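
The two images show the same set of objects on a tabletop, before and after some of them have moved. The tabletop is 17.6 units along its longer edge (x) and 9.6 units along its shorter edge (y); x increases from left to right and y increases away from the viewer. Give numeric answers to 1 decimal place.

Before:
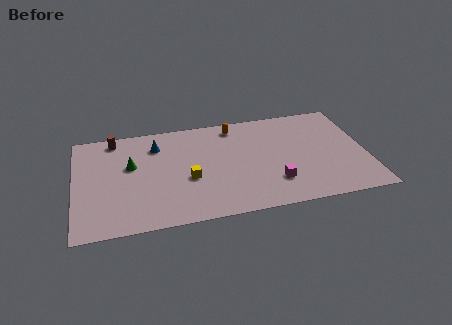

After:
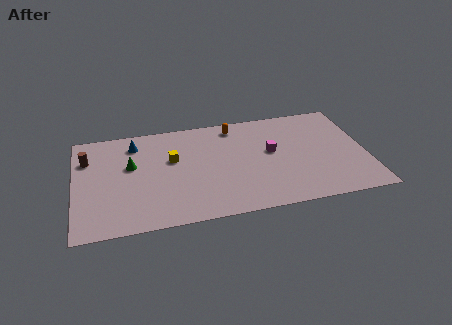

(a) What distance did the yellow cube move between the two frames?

2.2

The yellow cube was near (6.8, 3.9) before and (5.9, 5.9) after, so it travelled √(0.9² + 2.0²) ≈ 2.2 units.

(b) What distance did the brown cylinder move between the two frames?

2.3

From (2.5, 8.5) to (0.8, 6.9), the brown cylinder covered √(1.7² + 1.6²) ≈ 2.3 units.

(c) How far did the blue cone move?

1.4

The blue cone was near (5.0, 7.4) before and (3.7, 7.8) after, so it travelled √(1.3² + 0.4²) ≈ 1.4 units.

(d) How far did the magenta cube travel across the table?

2.9

The magenta cube was near (11.9, 2.5) before and (11.9, 5.4) after, so it travelled √(0.0² + 2.9²) ≈ 2.9 units.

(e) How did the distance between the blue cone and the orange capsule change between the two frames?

+1.2

The distance was about 4.9 in the first image and 6.1 in the second, so they moved 1.2 units further apart.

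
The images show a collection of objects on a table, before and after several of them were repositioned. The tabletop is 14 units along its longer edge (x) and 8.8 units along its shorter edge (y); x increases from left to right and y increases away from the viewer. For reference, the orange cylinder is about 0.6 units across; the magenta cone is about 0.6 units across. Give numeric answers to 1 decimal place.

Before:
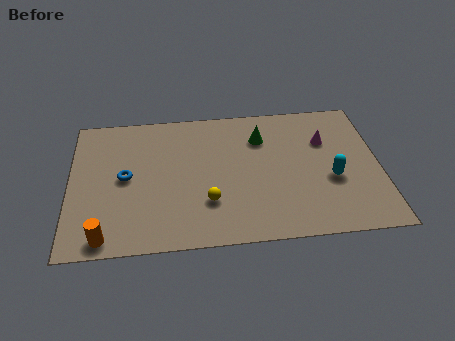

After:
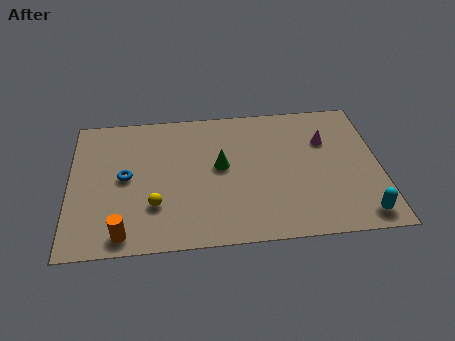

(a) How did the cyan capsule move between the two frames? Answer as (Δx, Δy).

(1.2, -2.4)

The cyan capsule was at about (11.8, 3.5) and moved to about (13.0, 1.1).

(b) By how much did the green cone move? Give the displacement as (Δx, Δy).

(-1.9, -1.7)

From the two frames, the green cone sits at roughly (8.7, 6.5) before and (6.8, 4.8) after.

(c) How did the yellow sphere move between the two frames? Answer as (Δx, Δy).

(-2.4, 0.0)

The yellow sphere started near (6.2, 2.6) and ended near (3.8, 2.6).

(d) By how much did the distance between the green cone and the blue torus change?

-2.2

Before: roughly 6.5 units apart; after: 4.3. That's 2.2 units closer together.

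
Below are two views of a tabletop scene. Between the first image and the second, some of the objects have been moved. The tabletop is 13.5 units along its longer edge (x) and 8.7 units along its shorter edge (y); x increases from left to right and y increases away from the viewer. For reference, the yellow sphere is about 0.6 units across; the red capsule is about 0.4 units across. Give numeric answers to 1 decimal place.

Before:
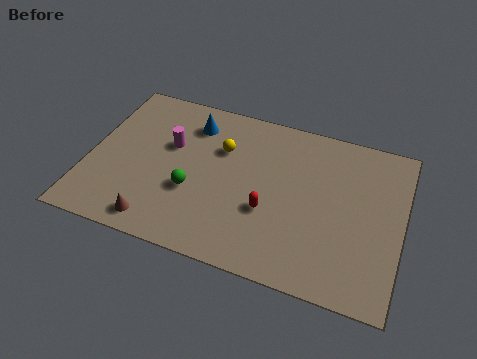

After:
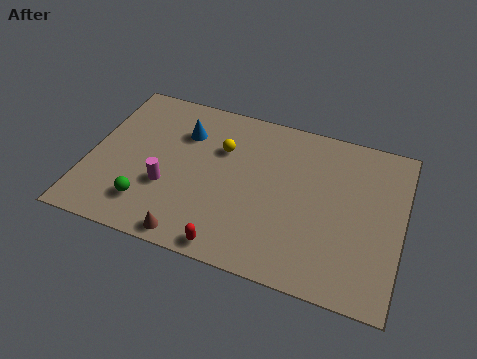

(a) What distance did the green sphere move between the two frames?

2.2

The green sphere was near (4.6, 3.2) before and (2.8, 1.9) after, so it travelled √(1.8² + 1.3²) ≈ 2.2 units.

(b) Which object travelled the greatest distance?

the red capsule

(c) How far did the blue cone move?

0.7

The blue cone was near (4.2, 6.9) before and (3.9, 6.3) after, so it travelled √(0.3² + 0.6²) ≈ 0.7 units.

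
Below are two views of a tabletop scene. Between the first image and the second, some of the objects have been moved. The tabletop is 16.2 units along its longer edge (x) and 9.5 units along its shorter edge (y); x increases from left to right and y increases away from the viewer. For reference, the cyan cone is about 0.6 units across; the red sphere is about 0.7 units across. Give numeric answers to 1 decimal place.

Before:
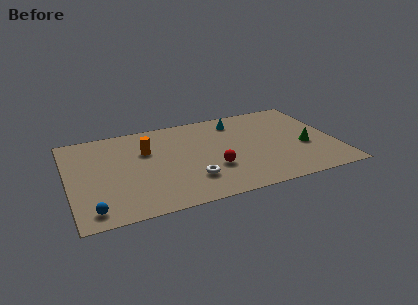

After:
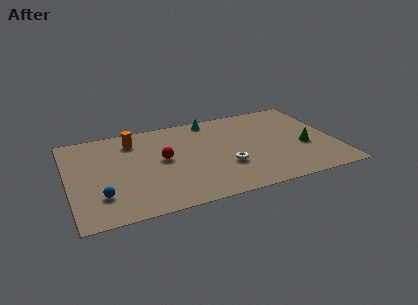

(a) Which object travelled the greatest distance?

the red sphere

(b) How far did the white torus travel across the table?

2.3

The white torus moved from about (7.2, 2.5) to (9.4, 3.2), a distance of √(2.2² + 0.7²) ≈ 2.3.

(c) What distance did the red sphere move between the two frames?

3.5

From (8.6, 3.2) to (5.7, 5.1), the red sphere covered √(2.9² + 1.9²) ≈ 3.5 units.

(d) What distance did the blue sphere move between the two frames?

1.3

From (1.2, 1.3) to (1.8, 2.5), the blue sphere covered √(0.6² + 1.2²) ≈ 1.3 units.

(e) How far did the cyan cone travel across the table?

1.7

The cyan cone was near (10.5, 7.8) before and (9.0, 8.5) after, so it travelled √(1.5² + 0.7²) ≈ 1.7 units.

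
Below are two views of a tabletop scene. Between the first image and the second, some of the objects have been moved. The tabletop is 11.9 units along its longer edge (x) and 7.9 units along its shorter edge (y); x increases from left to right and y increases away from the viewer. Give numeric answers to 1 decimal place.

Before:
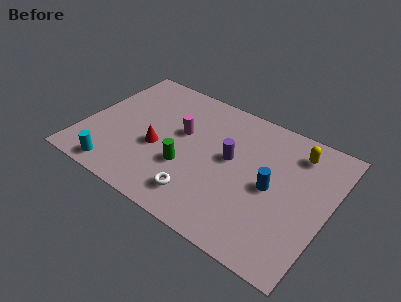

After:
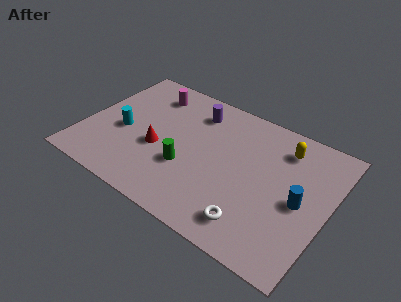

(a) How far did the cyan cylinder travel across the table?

2.5

The cyan cylinder was near (2.1, 0.9) before and (1.9, 3.4) after, so it travelled √(0.2² + 2.5²) ≈ 2.5 units.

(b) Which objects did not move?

the green cylinder and the red cone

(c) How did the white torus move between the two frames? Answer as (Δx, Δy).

(2.6, -0.1)

The white torus started near (6.1, 1.5) and ended near (8.7, 1.4).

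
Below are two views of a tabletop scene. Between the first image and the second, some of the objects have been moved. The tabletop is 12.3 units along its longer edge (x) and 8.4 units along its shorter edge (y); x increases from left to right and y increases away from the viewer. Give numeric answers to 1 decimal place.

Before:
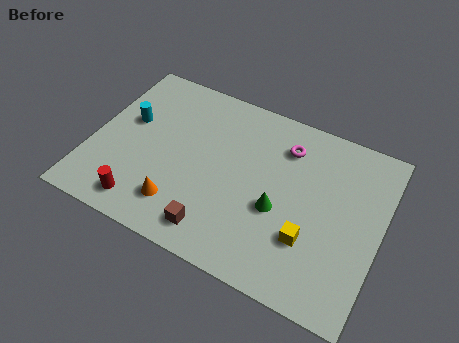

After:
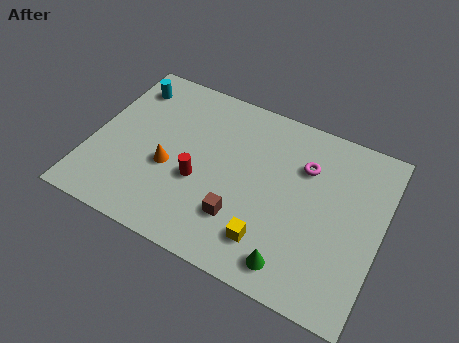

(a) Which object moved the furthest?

the red cylinder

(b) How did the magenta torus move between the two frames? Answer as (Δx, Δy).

(0.9, -0.6)

From the two frames, the magenta torus sits at roughly (8.0, 6.5) before and (8.9, 5.9) after.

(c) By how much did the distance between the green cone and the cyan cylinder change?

+2.8

Before: roughly 6.9 units apart; after: 9.7. That's 2.8 units further apart.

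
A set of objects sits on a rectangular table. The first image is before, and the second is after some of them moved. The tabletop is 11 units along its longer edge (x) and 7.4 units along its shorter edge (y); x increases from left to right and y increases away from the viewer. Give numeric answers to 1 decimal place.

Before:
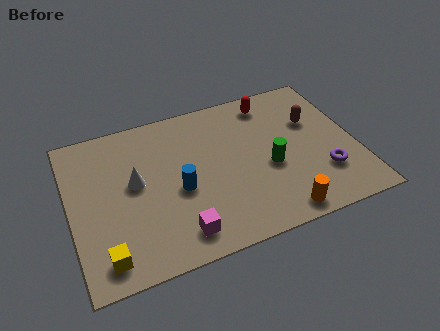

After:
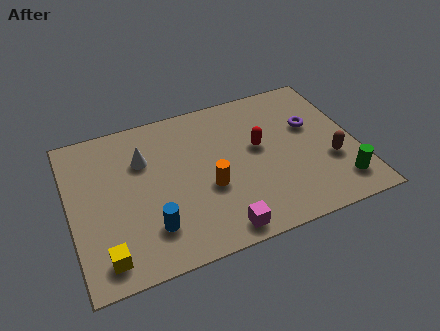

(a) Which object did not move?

the yellow cube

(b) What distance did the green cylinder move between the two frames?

3.0

From (7.6, 3.1) to (10.1, 1.4), the green cylinder covered √(2.5² + 1.7²) ≈ 3.0 units.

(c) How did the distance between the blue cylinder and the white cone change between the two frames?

+1.5

They were about 1.8 units apart before and 3.3 after — 1.5 units further apart.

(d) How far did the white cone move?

1.1

The white cone was near (2.5, 4.1) before and (2.9, 5.1) after, so it travelled √(0.4² + 1.0²) ≈ 1.1 units.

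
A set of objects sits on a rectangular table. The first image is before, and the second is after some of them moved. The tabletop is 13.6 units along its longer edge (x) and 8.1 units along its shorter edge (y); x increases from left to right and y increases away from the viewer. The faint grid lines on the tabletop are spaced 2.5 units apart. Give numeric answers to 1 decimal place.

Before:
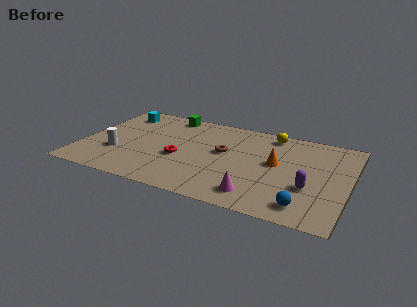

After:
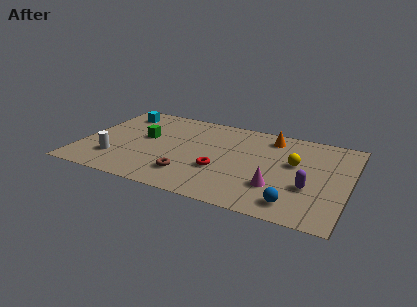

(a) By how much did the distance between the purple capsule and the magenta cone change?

-1.2

Before: roughly 2.9 units apart; after: 1.7. That's 1.2 units closer together.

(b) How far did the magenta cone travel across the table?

1.3

The magenta cone moved from about (9.2, 1.4) to (10.1, 2.4), a distance of √(0.9² + 1.0²) ≈ 1.3.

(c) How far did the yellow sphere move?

2.7

The yellow sphere was near (9.4, 7.1) before and (10.8, 4.8) after, so it travelled √(1.4² + 2.3²) ≈ 2.7 units.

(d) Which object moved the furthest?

the brown torus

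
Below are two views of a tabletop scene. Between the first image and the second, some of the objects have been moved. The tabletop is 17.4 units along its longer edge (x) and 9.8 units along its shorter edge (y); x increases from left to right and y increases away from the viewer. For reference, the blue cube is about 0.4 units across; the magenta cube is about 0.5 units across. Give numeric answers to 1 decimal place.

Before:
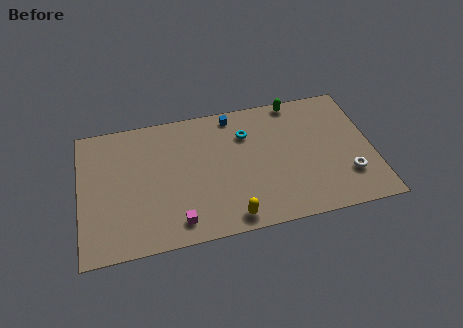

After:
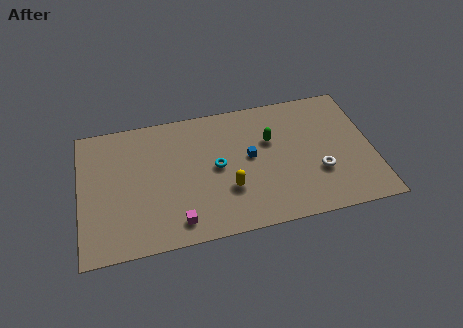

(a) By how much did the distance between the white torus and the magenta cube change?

-1.6

They were about 10.3 units apart before and 8.7 after — 1.6 units closer together.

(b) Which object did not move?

the magenta cube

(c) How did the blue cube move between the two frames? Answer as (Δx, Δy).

(0.8, -3.4)

The blue cube was at about (9.3, 8.7) and moved to about (10.1, 5.3).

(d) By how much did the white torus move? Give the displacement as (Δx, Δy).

(-1.7, 0.6)

From the two frames, the white torus sits at roughly (15.8, 2.7) before and (14.1, 3.3) after.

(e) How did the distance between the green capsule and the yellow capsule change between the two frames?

-4.9

They were about 9.0 units apart before and 4.1 after — 4.9 units closer together.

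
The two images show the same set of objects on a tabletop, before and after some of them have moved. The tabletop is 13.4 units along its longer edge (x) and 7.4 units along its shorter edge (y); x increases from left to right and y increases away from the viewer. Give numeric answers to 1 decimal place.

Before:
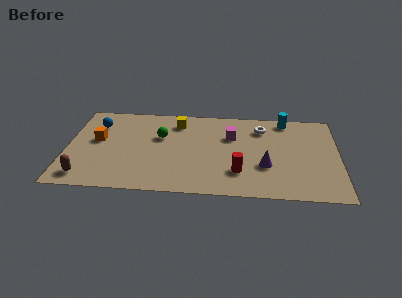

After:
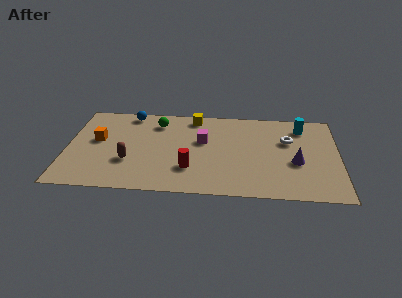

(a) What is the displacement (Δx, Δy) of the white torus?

(1.3, -1.0)

The white torus was at about (9.6, 5.8) and moved to about (10.9, 4.8).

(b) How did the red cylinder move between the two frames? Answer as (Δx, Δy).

(-2.4, 0.1)

The red cylinder was at about (8.5, 2.0) and moved to about (6.1, 2.1).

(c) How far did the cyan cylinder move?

1.0

The cyan cylinder was near (10.8, 6.6) before and (11.6, 6.0) after, so it travelled √(0.8² + 0.6²) ≈ 1.0 units.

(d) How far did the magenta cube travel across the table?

1.5

From (8.1, 5.0) to (6.7, 4.5), the magenta cube covered √(1.4² + 0.5²) ≈ 1.5 units.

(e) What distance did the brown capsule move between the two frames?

2.5

The brown capsule was near (1.0, 1.1) before and (3.1, 2.5) after, so it travelled √(2.1² + 1.4²) ≈ 2.5 units.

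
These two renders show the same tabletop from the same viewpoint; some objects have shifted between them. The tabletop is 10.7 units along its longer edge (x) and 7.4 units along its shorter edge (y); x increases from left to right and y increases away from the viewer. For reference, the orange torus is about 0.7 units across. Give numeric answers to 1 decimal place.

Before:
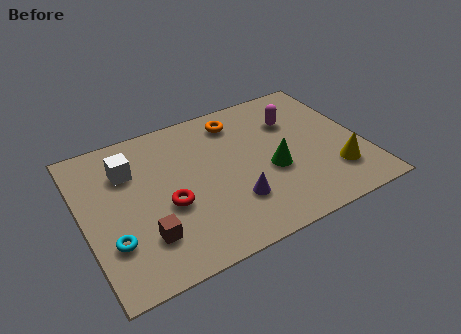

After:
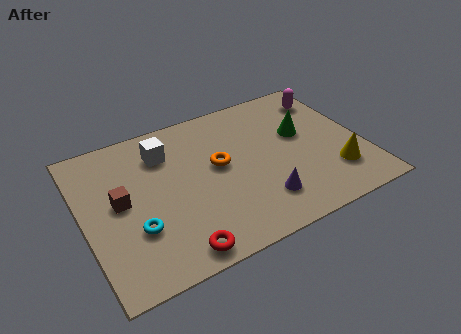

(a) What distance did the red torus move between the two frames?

2.2

The red torus was near (3.1, 3.0) before and (3.1, 0.8) after, so it travelled √(0.0² + 2.2²) ≈ 2.2 units.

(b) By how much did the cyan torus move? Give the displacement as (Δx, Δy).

(0.9, 0.2)

From the two frames, the cyan torus sits at roughly (0.9, 2.2) before and (1.8, 2.4) after.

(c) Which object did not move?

the yellow cone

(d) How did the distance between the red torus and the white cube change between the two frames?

+2.2

Before: roughly 2.6 units apart; after: 4.8. That's 2.2 units further apart.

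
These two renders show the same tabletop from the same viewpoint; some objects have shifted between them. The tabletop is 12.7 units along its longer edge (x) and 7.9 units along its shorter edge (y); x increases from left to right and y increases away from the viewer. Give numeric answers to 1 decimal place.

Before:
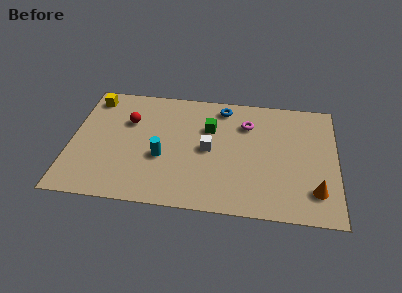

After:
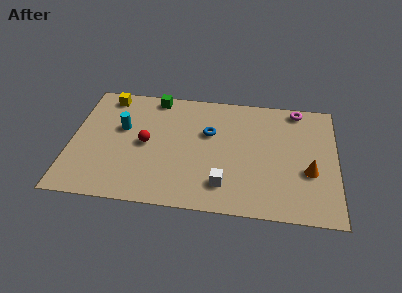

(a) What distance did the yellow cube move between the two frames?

0.7

The yellow cube moved from about (0.9, 6.7) to (1.6, 6.9), a distance of √(0.7² + 0.2²) ≈ 0.7.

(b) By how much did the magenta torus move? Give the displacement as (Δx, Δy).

(2.4, 1.3)

From the two frames, the magenta torus sits at roughly (8.4, 5.8) before and (10.8, 7.1) after.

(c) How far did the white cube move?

2.3

The white cube moved from about (6.6, 3.9) to (7.4, 1.7), a distance of √(0.8² + 2.2²) ≈ 2.3.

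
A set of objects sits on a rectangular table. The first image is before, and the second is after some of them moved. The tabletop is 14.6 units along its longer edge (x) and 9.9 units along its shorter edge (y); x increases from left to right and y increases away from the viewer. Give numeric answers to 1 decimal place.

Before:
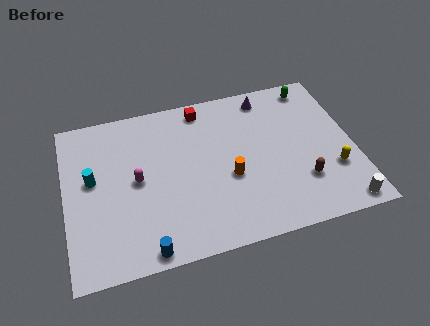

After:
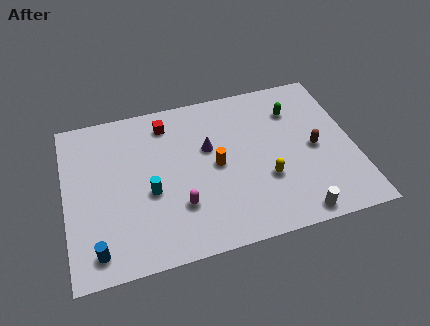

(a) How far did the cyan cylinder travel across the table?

3.2

The cyan cylinder moved from about (1.4, 5.6) to (4.2, 4.1), a distance of √(2.8² + 1.5²) ≈ 3.2.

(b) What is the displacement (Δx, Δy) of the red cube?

(-1.9, -0.5)

The red cube started near (7.2, 8.7) and ended near (5.3, 8.2).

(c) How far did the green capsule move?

1.7

From (12.9, 8.7) to (11.8, 7.4), the green capsule covered √(1.1² + 1.3²) ≈ 1.7 units.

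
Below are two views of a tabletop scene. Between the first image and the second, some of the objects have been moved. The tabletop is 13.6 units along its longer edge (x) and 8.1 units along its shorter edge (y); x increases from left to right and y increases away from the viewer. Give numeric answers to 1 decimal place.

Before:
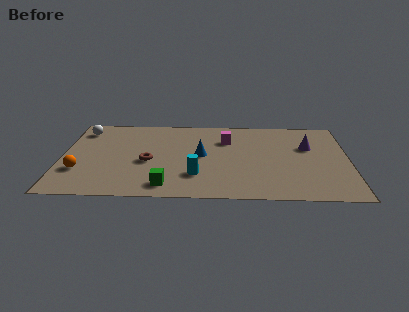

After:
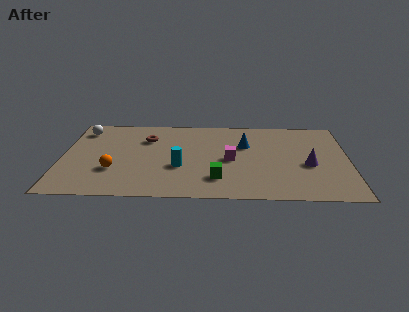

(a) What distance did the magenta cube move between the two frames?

2.0

From (7.8, 5.8) to (8.0, 3.8), the magenta cube covered √(0.2² + 2.0²) ≈ 2.0 units.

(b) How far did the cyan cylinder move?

1.1

From (6.4, 2.2) to (5.6, 3.0), the cyan cylinder covered √(0.8² + 0.8²) ≈ 1.1 units.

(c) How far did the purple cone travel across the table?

1.8

The purple cone moved from about (11.7, 5.2) to (11.7, 3.4), a distance of √(0.0² + 1.8²) ≈ 1.8.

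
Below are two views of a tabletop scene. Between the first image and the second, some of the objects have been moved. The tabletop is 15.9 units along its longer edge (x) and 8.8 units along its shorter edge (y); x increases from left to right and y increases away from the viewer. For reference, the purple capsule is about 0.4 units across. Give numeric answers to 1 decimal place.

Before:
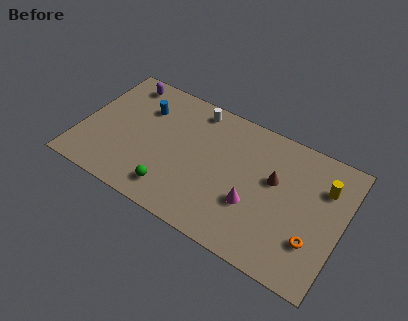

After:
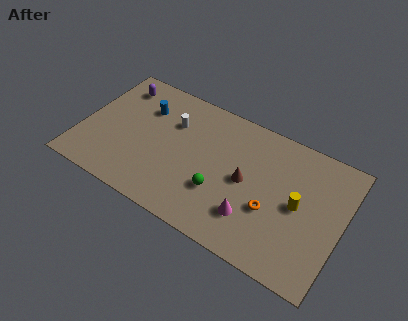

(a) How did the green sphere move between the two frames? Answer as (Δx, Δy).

(2.7, 1.3)

From the two frames, the green sphere sits at roughly (6.0, 1.6) before and (8.7, 2.9) after.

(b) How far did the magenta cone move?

0.8

From (10.7, 3.1) to (10.8, 2.3), the magenta cone covered √(0.1² + 0.8²) ≈ 0.8 units.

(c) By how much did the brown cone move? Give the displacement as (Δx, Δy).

(-1.6, -0.9)

The brown cone started near (11.7, 5.3) and ended near (10.1, 4.4).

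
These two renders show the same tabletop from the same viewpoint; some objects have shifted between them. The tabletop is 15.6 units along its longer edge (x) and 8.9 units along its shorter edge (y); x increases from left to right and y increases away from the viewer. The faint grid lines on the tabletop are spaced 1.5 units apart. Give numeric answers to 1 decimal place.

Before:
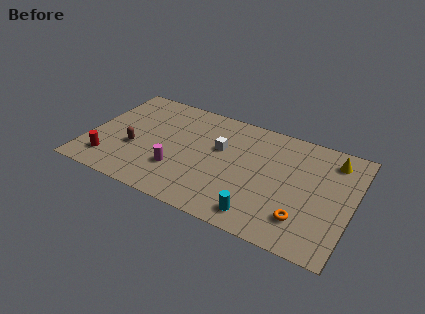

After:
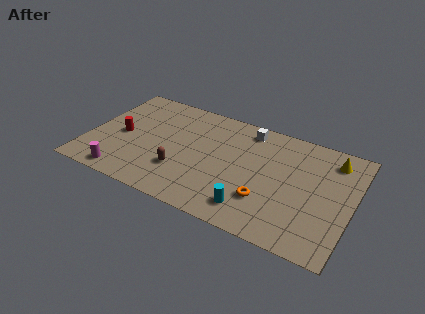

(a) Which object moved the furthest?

the magenta cylinder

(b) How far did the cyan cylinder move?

0.6

The cyan cylinder was near (10.6, 1.3) before and (10.1, 1.6) after, so it travelled √(0.5² + 0.3²) ≈ 0.6 units.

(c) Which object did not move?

the yellow cone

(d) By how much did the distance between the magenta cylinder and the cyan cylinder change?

+2.3

Before: roughly 5.3 units apart; after: 7.6. That's 2.3 units further apart.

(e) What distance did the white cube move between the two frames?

2.6

From (7.7, 5.5) to (9.1, 7.7), the white cube covered √(1.4² + 2.2²) ≈ 2.6 units.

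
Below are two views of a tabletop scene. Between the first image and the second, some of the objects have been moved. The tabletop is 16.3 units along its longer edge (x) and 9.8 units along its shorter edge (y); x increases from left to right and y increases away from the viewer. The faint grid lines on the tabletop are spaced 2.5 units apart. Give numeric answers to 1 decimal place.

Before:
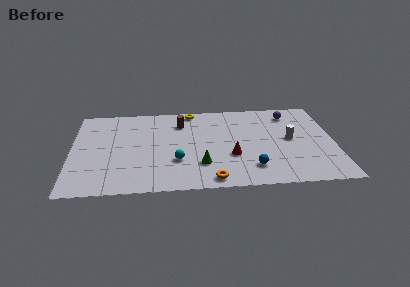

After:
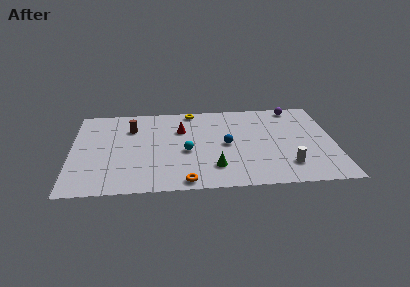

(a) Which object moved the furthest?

the red cone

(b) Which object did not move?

the yellow torus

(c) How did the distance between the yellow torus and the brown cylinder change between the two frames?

+2.6

The distance was about 1.6 in the first image and 4.2 in the second, so they moved 2.6 units further apart.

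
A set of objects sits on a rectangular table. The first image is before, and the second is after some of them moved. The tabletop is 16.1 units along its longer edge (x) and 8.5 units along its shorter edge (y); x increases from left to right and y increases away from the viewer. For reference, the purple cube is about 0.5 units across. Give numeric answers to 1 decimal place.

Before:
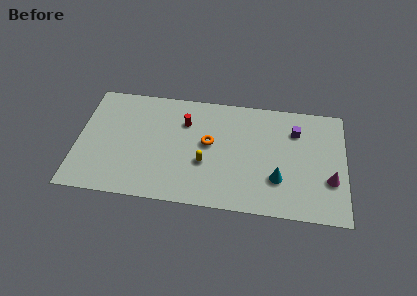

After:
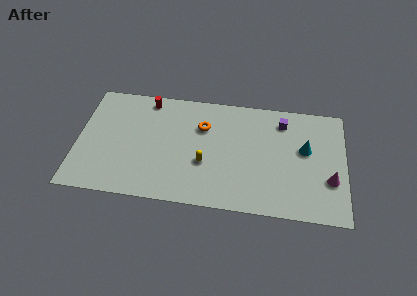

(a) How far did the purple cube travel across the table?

1.0

The purple cube moved from about (13.1, 6.3) to (12.3, 6.9), a distance of √(0.8² + 0.6²) ≈ 1.0.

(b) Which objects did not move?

the magenta cone and the yellow capsule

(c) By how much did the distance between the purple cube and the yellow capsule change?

-0.3

Before: roughly 6.2 units apart; after: 5.9. That's 0.3 units closer together.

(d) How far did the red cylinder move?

2.7

The red cylinder moved from about (6.4, 6.1) to (4.1, 7.5), a distance of √(2.3² + 1.4²) ≈ 2.7.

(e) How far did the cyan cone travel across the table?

2.9

The cyan cone moved from about (12.1, 2.6) to (13.7, 5.0), a distance of √(1.6² + 2.4²) ≈ 2.9.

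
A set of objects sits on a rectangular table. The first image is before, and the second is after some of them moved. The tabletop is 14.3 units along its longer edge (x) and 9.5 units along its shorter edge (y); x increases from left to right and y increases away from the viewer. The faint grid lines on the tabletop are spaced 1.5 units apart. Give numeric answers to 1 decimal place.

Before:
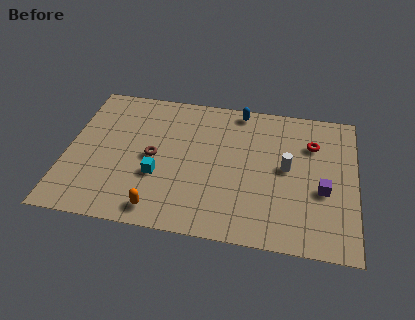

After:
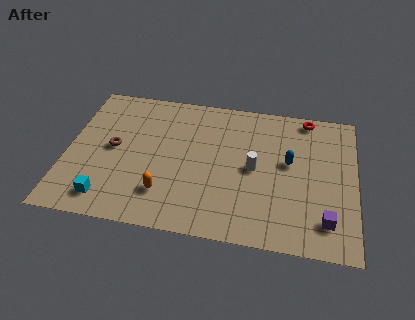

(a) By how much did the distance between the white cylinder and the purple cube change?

+2.4

They were about 2.2 units apart before and 4.6 after — 2.4 units further apart.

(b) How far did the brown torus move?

2.0

The brown torus was near (4.3, 4.6) before and (2.3, 4.9) after, so it travelled √(2.0² + 0.3²) ≈ 2.0 units.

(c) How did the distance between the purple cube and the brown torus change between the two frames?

+2.6

They were about 8.4 units apart before and 11.0 after — 2.6 units further apart.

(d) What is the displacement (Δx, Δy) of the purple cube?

(0.2, -1.9)

From the two frames, the purple cube sits at roughly (12.7, 3.8) before and (12.9, 1.9) after.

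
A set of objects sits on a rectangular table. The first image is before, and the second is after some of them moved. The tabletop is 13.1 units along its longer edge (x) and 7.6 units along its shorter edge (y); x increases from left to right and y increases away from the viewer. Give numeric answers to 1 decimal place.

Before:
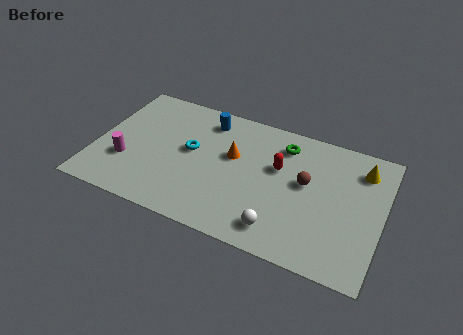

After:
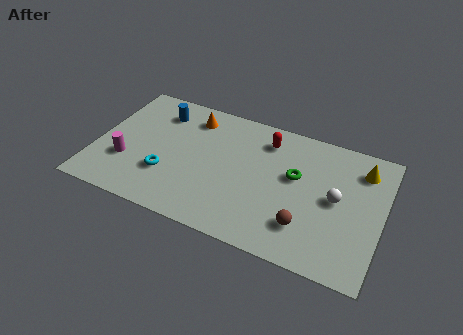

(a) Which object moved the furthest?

the white sphere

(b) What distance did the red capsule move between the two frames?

1.6

From (8.3, 4.7) to (7.6, 6.1), the red capsule covered √(0.7² + 1.4²) ≈ 1.6 units.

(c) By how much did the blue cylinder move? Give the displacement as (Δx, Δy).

(-2.2, -0.3)

The blue cylinder started near (4.8, 6.3) and ended near (2.6, 6.0).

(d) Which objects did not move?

the yellow cone and the magenta cylinder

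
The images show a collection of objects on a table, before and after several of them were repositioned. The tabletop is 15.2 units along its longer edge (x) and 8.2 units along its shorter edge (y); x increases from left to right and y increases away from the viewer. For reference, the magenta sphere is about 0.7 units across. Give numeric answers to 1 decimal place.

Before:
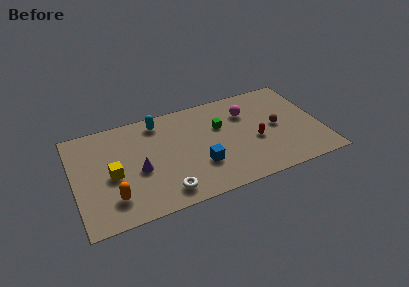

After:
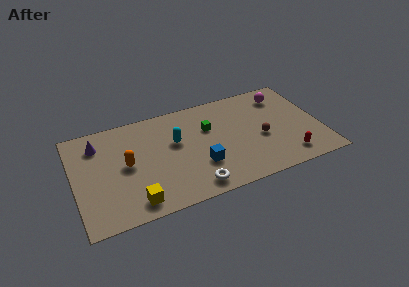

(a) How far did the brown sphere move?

1.2

The brown sphere was near (12.5, 4.1) before and (11.5, 3.5) after, so it travelled √(1.0² + 0.6²) ≈ 1.2 units.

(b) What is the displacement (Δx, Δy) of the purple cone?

(-2.3, 2.9)

The purple cone was at about (3.9, 3.5) and moved to about (1.6, 6.4).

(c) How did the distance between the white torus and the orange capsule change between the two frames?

+1.7

They were about 3.2 units apart before and 4.9 after — 1.7 units further apart.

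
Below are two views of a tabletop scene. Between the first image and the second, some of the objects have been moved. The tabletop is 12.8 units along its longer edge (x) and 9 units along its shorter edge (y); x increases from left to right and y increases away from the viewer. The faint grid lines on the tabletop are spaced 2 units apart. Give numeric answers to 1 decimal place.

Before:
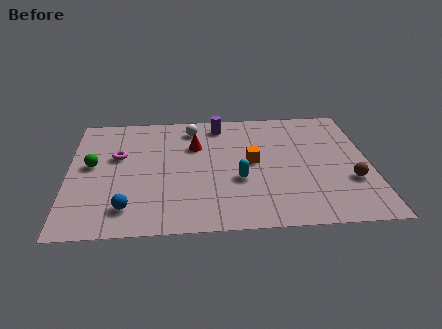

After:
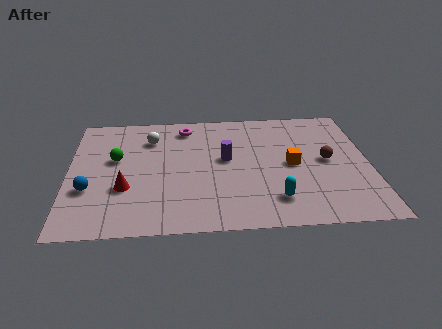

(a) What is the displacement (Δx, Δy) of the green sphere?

(1.0, 0.4)

The green sphere started near (1.0, 4.9) and ended near (2.0, 5.3).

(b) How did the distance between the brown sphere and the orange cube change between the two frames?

-2.9

The distance was about 4.4 in the first image and 1.5 in the second, so they moved 2.9 units closer together.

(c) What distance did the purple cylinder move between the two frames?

2.7

The purple cylinder was near (6.5, 7.7) before and (6.7, 5.0) after, so it travelled √(0.2² + 2.7²) ≈ 2.7 units.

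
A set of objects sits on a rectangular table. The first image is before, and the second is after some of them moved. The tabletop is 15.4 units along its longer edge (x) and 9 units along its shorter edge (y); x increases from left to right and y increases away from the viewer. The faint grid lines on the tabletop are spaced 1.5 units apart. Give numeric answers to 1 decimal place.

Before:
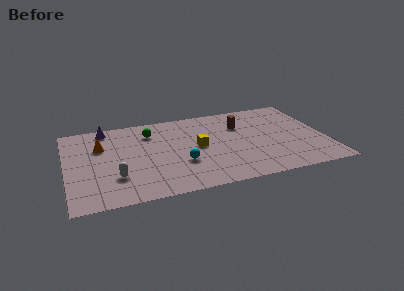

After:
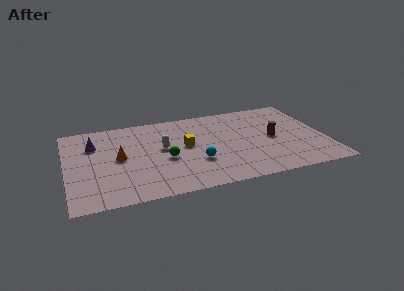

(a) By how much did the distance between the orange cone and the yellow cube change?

-1.9

They were about 5.9 units apart before and 4.0 after — 1.9 units closer together.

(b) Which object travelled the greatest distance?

the white capsule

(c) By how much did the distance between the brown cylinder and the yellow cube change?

+2.0

The distance was about 3.2 in the first image and 5.2 in the second, so they moved 2.0 units further apart.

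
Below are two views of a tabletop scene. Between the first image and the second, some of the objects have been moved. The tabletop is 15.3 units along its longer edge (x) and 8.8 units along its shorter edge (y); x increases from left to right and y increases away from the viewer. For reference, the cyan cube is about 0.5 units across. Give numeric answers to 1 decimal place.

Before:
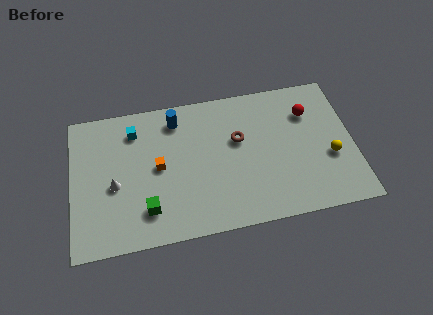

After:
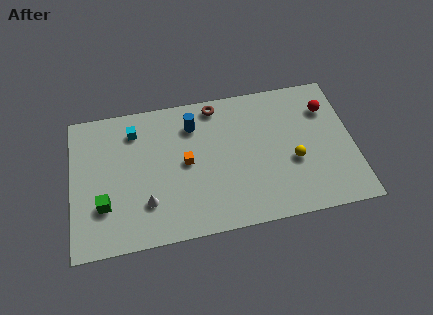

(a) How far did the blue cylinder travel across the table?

1.0

The blue cylinder was near (5.8, 7.3) before and (6.7, 6.8) after, so it travelled √(0.9² + 0.5²) ≈ 1.0 units.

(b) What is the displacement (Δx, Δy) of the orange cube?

(1.5, 0.0)

From the two frames, the orange cube sits at roughly (4.7, 4.5) before and (6.2, 4.5) after.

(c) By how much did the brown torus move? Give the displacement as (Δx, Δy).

(-1.1, 2.4)

The brown torus started near (9.1, 5.4) and ended near (8.0, 7.8).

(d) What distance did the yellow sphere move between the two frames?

2.0

The yellow sphere moved from about (14.0, 3.4) to (12.0, 3.5), a distance of √(2.0² + 0.1²) ≈ 2.0.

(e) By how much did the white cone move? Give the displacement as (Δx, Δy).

(1.7, -1.4)

The white cone was at about (2.3, 3.8) and moved to about (4.0, 2.4).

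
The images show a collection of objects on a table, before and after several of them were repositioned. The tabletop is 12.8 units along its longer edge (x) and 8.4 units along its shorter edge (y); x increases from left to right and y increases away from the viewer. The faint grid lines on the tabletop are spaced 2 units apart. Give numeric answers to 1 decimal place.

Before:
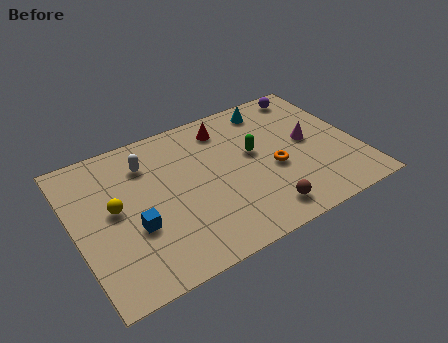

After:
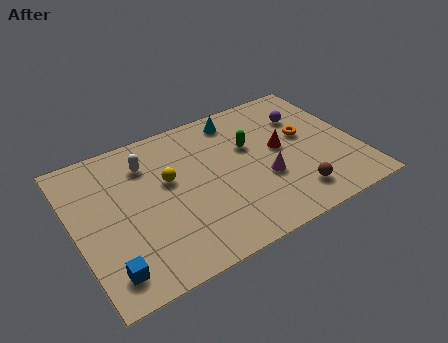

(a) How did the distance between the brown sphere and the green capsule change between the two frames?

+0.5

They were about 3.5 units apart before and 4.0 after — 0.5 units further apart.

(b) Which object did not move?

the white capsule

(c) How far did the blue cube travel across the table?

2.2

The blue cube moved from about (2.5, 3.1) to (1.1, 1.4), a distance of √(1.4² + 1.7²) ≈ 2.2.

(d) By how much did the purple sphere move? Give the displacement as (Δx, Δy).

(-0.5, -1.4)

The purple sphere was at about (11.3, 7.4) and moved to about (10.8, 6.0).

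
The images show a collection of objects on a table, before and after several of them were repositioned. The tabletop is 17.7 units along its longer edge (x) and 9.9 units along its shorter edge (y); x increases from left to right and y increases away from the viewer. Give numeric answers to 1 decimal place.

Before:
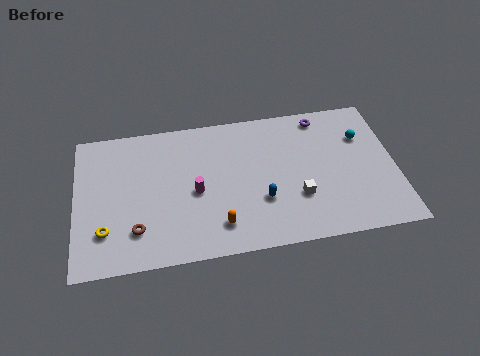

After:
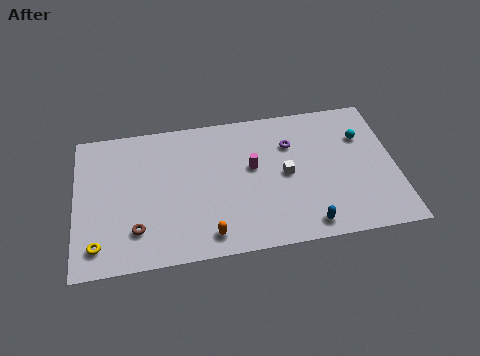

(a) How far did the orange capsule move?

0.8

The orange capsule moved from about (7.8, 2.0) to (7.2, 1.4), a distance of √(0.6² + 0.6²) ≈ 0.8.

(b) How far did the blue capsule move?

3.2

The blue capsule moved from about (10.2, 3.3) to (12.6, 1.2), a distance of √(2.4² + 2.1²) ≈ 3.2.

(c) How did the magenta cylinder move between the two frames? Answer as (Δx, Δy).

(3.2, 1.2)

The magenta cylinder started near (6.6, 4.5) and ended near (9.8, 5.7).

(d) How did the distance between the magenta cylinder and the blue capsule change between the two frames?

+1.5

They were about 3.8 units apart before and 5.3 after — 1.5 units further apart.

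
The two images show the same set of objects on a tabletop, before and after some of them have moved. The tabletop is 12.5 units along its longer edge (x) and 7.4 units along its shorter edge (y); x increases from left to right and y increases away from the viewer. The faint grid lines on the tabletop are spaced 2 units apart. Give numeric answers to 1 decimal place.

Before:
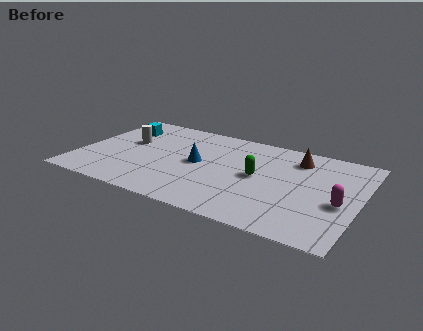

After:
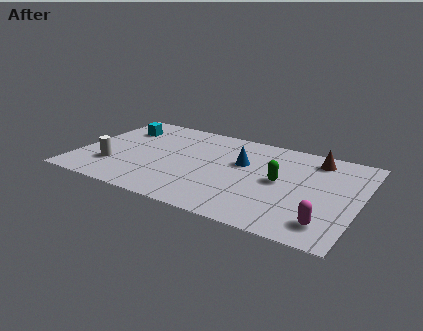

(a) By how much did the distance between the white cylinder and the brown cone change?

+1.9

They were about 7.6 units apart before and 9.5 after — 1.9 units further apart.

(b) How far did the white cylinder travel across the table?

2.3

From (2.0, 4.4) to (1.7, 2.1), the white cylinder covered √(0.3² + 2.3²) ≈ 2.3 units.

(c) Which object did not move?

the cyan cube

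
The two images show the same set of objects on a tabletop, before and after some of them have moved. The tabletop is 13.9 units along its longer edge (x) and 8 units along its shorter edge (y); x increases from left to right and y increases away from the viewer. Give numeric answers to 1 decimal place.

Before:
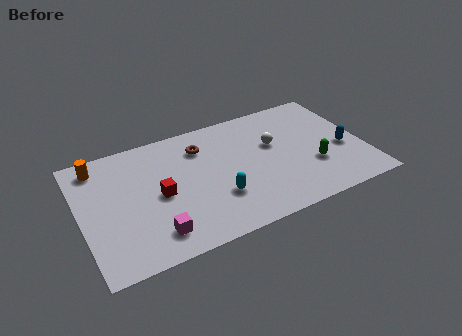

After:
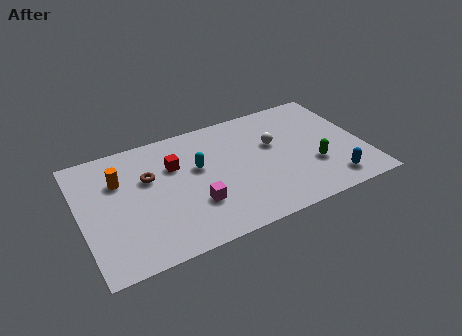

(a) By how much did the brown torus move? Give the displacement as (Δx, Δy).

(-2.7, -1.0)

From the two frames, the brown torus sits at roughly (6.1, 6.1) before and (3.4, 5.1) after.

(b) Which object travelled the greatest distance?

the brown torus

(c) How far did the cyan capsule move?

2.4

The cyan capsule moved from about (6.5, 2.5) to (5.8, 4.8), a distance of √(0.7² + 2.3²) ≈ 2.4.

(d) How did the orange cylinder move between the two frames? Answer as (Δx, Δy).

(0.9, -1.3)

The orange cylinder started near (1.1, 6.8) and ended near (2.0, 5.5).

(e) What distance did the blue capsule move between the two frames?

2.2

From (12.9, 3.3) to (12.0, 1.3), the blue capsule covered √(0.9² + 2.0²) ≈ 2.2 units.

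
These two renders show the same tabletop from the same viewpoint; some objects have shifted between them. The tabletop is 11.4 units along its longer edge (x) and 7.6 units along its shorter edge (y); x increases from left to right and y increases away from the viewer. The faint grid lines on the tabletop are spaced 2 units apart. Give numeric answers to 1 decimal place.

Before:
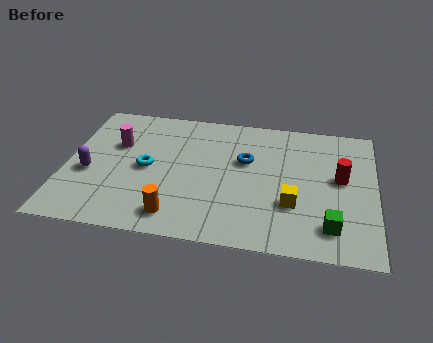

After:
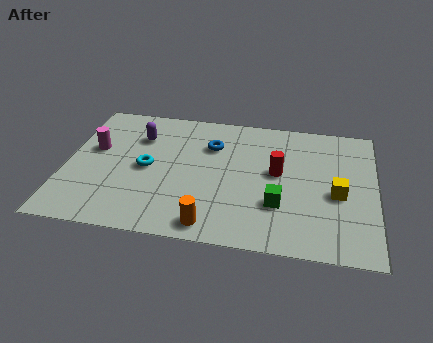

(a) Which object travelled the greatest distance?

the purple capsule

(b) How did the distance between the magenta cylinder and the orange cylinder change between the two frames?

+1.4

They were about 4.4 units apart before and 5.8 after — 1.4 units further apart.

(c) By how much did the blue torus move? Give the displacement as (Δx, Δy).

(-1.3, 0.7)

From the two frames, the blue torus sits at roughly (6.6, 4.7) before and (5.3, 5.4) after.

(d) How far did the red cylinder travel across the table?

2.3

The red cylinder moved from about (10.1, 4.2) to (7.8, 4.2), a distance of √(2.3² + 0.0²) ≈ 2.3.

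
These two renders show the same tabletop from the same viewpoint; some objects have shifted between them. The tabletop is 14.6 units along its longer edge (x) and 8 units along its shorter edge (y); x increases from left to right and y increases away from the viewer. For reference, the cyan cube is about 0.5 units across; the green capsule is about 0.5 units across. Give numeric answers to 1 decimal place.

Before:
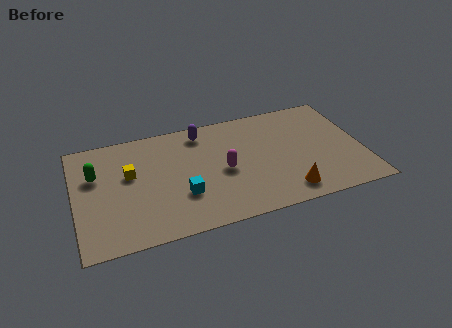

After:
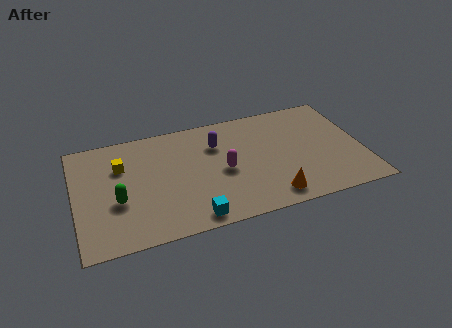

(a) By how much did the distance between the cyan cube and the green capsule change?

-0.7

They were about 4.9 units apart before and 4.2 after — 0.7 units closer together.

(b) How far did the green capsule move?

2.3

The green capsule moved from about (1.1, 5.2) to (2.1, 3.1), a distance of √(1.0² + 2.1²) ≈ 2.3.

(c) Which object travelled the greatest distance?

the green capsule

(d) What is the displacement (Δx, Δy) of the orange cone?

(-0.8, -0.1)

The orange cone started near (10.5, 1.3) and ended near (9.7, 1.2).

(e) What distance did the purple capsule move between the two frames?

1.3

From (6.6, 6.8) to (7.3, 5.7), the purple capsule covered √(0.7² + 1.1²) ≈ 1.3 units.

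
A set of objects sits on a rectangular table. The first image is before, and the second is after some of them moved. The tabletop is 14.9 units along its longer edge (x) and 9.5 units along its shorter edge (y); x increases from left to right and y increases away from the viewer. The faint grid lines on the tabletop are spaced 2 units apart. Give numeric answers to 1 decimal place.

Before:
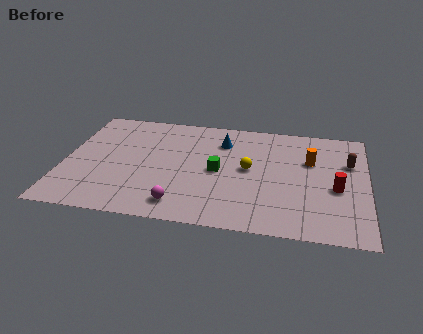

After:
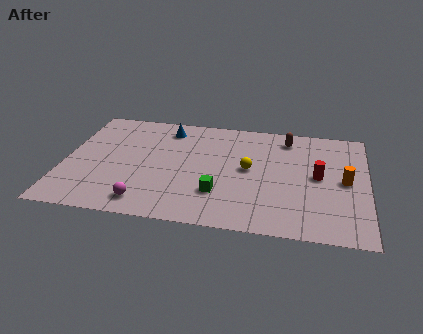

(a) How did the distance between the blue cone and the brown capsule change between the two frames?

-0.4

Before: roughly 6.4 units apart; after: 6.0. That's 0.4 units closer together.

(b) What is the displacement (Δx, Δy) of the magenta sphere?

(-1.7, -0.1)

The magenta sphere started near (5.9, 1.5) and ended near (4.2, 1.4).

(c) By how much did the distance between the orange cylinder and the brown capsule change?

+2.5

The distance was about 1.9 in the first image and 4.4 in the second, so they moved 2.5 units further apart.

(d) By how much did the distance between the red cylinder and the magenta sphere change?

+1.1

They were about 7.9 units apart before and 9.0 after — 1.1 units further apart.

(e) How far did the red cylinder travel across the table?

1.3

The red cylinder moved from about (13.4, 4.0) to (12.5, 4.9), a distance of √(0.9² + 0.9²) ≈ 1.3.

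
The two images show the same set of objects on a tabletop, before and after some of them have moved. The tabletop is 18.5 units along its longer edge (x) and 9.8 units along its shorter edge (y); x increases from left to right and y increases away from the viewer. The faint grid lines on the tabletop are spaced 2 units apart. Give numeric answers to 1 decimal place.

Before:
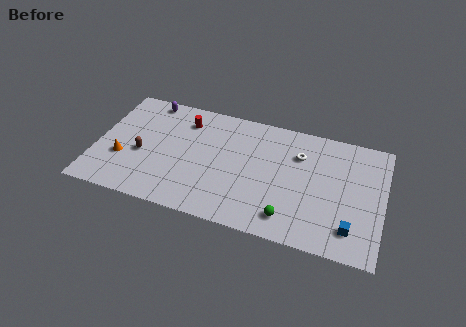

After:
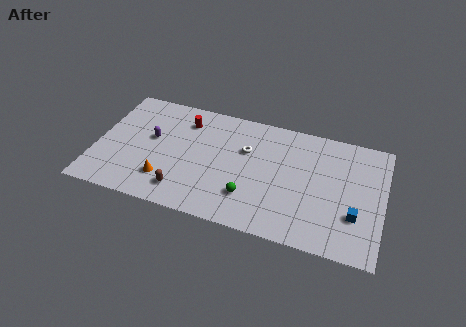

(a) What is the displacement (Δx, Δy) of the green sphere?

(-2.6, 0.9)

The green sphere started near (12.7, 1.7) and ended near (10.1, 2.6).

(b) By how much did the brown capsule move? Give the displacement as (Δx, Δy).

(2.9, -2.3)

The brown capsule started near (3.0, 4.1) and ended near (5.9, 1.8).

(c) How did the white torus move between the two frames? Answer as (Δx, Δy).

(-3.4, -0.6)

The white torus was at about (13.0, 7.0) and moved to about (9.6, 6.4).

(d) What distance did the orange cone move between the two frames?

3.1

From (1.8, 3.4) to (4.7, 2.4), the orange cone covered √(2.9² + 1.0²) ≈ 3.1 units.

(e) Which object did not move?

the red cylinder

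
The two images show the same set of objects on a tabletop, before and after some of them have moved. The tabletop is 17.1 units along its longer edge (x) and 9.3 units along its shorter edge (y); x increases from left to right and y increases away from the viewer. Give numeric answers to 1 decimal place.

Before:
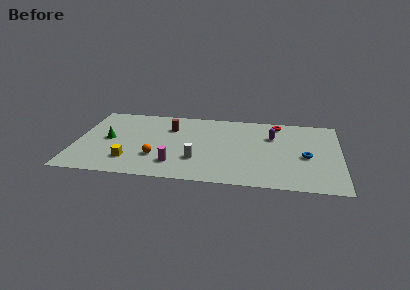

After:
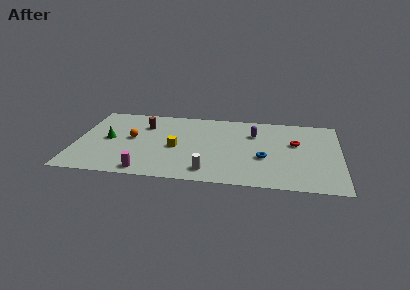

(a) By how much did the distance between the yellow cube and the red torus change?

-3.3

Before: roughly 11.1 units apart; after: 7.8. That's 3.3 units closer together.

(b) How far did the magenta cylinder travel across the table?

2.1

From (6.5, 2.1) to (4.7, 1.0), the magenta cylinder covered √(1.8² + 1.1²) ≈ 2.1 units.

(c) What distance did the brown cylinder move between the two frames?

1.7

From (6.0, 6.7) to (4.3, 6.8), the brown cylinder covered √(1.7² + 0.1²) ≈ 1.7 units.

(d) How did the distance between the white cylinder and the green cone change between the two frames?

+1.2

They were about 6.1 units apart before and 7.3 after — 1.2 units further apart.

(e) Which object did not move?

the green cone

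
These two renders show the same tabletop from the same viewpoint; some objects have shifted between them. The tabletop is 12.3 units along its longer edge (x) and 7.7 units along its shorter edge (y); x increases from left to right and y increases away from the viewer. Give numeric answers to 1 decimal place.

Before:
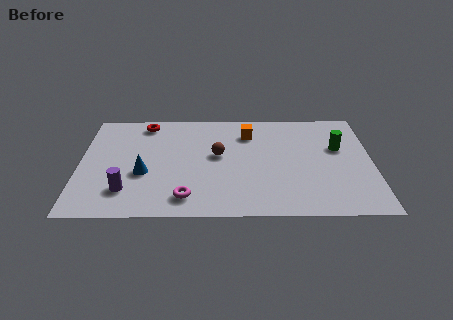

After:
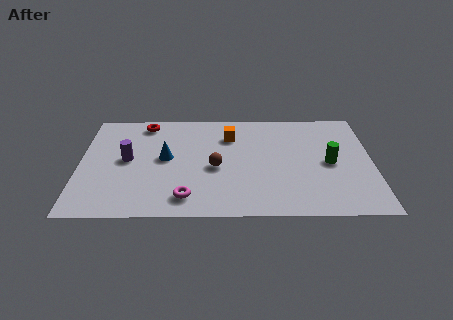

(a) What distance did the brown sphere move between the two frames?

0.9

From (5.8, 4.3) to (5.7, 3.4), the brown sphere covered √(0.1² + 0.9²) ≈ 0.9 units.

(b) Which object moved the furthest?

the purple cylinder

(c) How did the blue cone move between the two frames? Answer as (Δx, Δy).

(0.9, 1.1)

The blue cone was at about (2.7, 3.0) and moved to about (3.6, 4.1).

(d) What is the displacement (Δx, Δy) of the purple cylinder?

(0.0, 2.2)

The purple cylinder was at about (2.0, 1.8) and moved to about (2.0, 4.0).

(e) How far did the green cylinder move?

1.2

From (10.9, 4.8) to (10.5, 3.7), the green cylinder covered √(0.4² + 1.1²) ≈ 1.2 units.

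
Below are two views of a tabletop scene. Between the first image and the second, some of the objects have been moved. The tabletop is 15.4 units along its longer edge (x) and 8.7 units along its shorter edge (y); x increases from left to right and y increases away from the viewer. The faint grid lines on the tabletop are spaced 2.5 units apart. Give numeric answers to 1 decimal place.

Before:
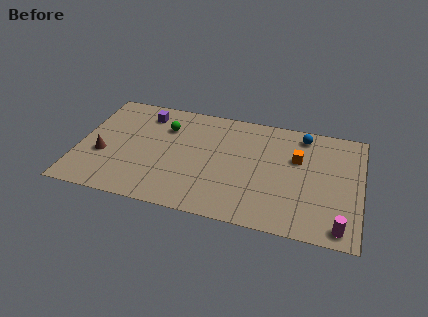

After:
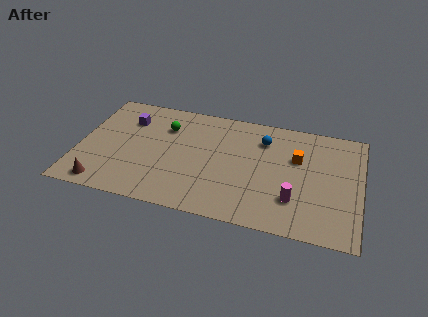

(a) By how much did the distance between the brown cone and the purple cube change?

+1.2

The distance was about 4.3 in the first image and 5.5 in the second, so they moved 1.2 units further apart.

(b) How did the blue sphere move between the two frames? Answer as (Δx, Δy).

(-2.1, -0.9)

The blue sphere started near (12.1, 7.5) and ended near (10.0, 6.6).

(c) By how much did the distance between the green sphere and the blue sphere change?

-2.2

The distance was about 7.6 in the first image and 5.4 in the second, so they moved 2.2 units closer together.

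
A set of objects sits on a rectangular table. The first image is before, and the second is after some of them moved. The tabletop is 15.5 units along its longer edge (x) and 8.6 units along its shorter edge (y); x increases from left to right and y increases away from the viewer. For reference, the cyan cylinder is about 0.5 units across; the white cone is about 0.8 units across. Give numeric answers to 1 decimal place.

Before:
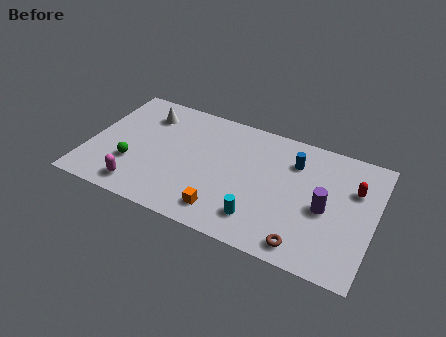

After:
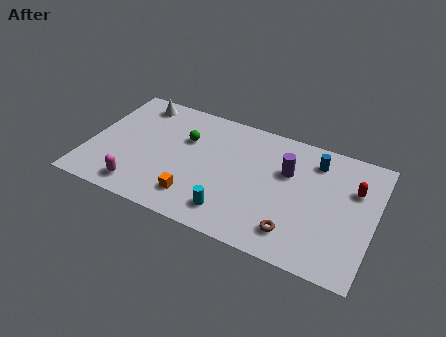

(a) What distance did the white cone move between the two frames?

0.9

From (2.8, 6.7) to (2.2, 7.4), the white cone covered √(0.6² + 0.7²) ≈ 0.9 units.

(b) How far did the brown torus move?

0.8

From (12.1, 1.1) to (11.5, 1.7), the brown torus covered √(0.6² + 0.6²) ≈ 0.8 units.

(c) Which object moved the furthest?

the green sphere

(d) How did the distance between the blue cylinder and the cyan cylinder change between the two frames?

+1.8

The distance was about 4.8 in the first image and 6.6 in the second, so they moved 1.8 units further apart.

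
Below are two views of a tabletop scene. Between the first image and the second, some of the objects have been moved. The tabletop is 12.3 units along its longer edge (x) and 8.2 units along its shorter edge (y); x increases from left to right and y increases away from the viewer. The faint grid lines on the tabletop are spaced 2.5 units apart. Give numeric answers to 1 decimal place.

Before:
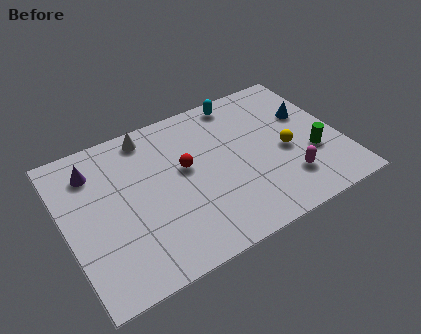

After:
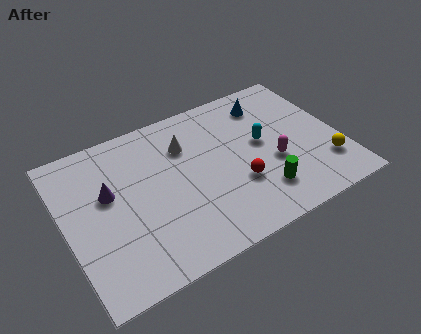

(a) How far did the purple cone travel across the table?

1.6

The purple cone moved from about (1.5, 6.4) to (2.0, 4.9), a distance of √(0.5² + 1.5²) ≈ 1.6.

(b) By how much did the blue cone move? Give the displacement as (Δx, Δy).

(-1.6, 1.4)

The blue cone was at about (11.1, 5.2) and moved to about (9.5, 6.6).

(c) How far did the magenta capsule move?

1.3

From (9.6, 2.0) to (9.2, 3.2), the magenta capsule covered √(0.4² + 1.2²) ≈ 1.3 units.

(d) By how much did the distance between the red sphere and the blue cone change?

-1.4

The distance was about 5.7 in the first image and 4.3 in the second, so they moved 1.4 units closer together.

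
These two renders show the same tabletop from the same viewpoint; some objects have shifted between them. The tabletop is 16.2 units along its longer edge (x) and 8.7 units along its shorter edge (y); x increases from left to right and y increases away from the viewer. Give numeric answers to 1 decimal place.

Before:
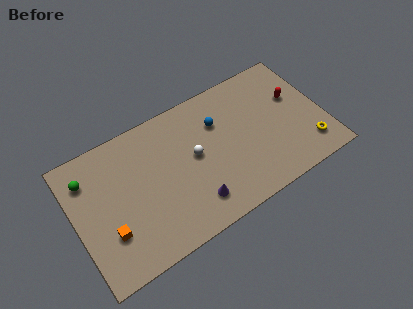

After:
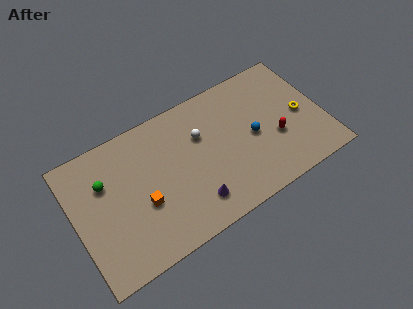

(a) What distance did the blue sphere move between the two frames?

2.8

The blue sphere moved from about (9.6, 6.1) to (11.6, 4.1), a distance of √(2.0² + 2.0²) ≈ 2.8.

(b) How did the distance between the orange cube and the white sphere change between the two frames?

-1.4

They were about 6.2 units apart before and 4.8 after — 1.4 units closer together.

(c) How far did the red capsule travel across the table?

2.6

From (14.6, 5.4) to (13.0, 3.3), the red capsule covered √(1.6² + 2.1²) ≈ 2.6 units.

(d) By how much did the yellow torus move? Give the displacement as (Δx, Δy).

(-0.1, 2.3)

The yellow torus was at about (14.9, 1.8) and moved to about (14.8, 4.1).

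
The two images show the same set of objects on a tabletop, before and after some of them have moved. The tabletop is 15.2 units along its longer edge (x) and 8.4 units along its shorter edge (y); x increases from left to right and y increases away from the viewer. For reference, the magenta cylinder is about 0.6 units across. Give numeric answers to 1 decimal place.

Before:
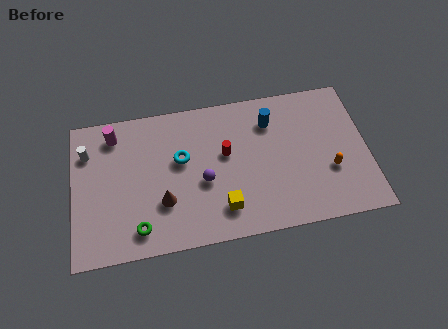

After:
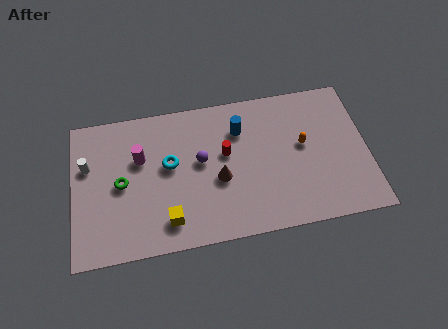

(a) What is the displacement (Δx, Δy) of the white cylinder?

(0.0, -0.8)

The white cylinder was at about (0.8, 6.2) and moved to about (0.8, 5.4).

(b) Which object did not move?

the red cylinder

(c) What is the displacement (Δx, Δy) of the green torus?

(-0.8, 2.7)

The green torus was at about (3.3, 1.4) and moved to about (2.5, 4.1).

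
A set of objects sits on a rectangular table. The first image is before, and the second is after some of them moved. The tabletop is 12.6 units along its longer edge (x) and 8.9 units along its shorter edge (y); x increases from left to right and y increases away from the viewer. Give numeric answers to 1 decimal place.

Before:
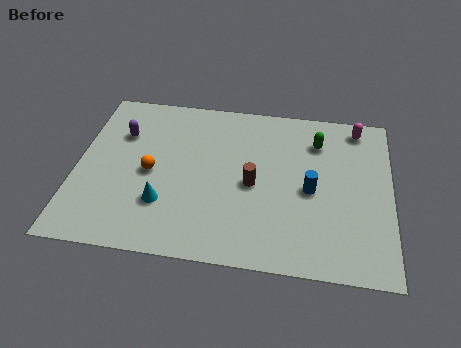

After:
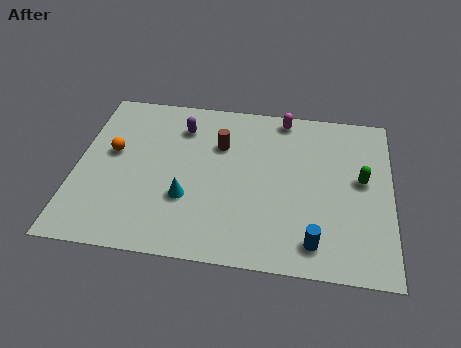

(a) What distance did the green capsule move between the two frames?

2.6

The green capsule was near (9.6, 6.8) before and (11.4, 4.9) after, so it travelled √(1.8² + 1.9²) ≈ 2.6 units.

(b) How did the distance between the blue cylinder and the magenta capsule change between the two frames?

+2.6

They were about 4.1 units apart before and 6.7 after — 2.6 units further apart.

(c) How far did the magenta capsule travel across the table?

3.0

The magenta capsule moved from about (11.2, 7.8) to (8.2, 8.0), a distance of √(3.0² + 0.2²) ≈ 3.0.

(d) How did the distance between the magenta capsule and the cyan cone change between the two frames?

-3.0

The distance was about 9.2 in the first image and 6.2 in the second, so they moved 3.0 units closer together.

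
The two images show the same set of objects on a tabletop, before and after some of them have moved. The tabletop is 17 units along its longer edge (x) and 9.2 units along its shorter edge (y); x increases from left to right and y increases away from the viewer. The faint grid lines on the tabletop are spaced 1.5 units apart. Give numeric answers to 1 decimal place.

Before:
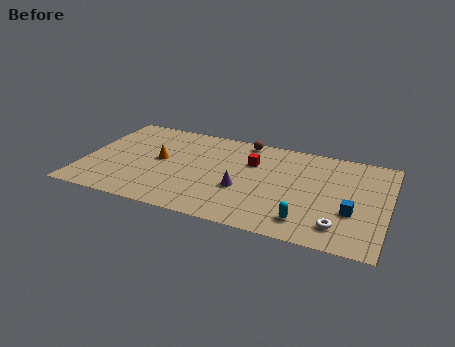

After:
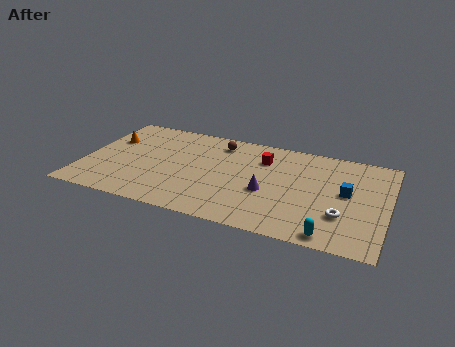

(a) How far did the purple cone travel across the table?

1.4

The purple cone was near (9.0, 3.5) before and (10.4, 3.7) after, so it travelled √(1.4² + 0.2²) ≈ 1.4 units.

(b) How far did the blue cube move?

1.7

The blue cube moved from about (15.1, 3.3) to (14.7, 5.0), a distance of √(0.4² + 1.7²) ≈ 1.7.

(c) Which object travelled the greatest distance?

the orange cone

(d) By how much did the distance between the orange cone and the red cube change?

+3.4

Before: roughly 5.3 units apart; after: 8.7. That's 3.4 units further apart.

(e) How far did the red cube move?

0.8

The red cube moved from about (9.3, 6.3) to (9.9, 6.8), a distance of √(0.6² + 0.5²) ≈ 0.8.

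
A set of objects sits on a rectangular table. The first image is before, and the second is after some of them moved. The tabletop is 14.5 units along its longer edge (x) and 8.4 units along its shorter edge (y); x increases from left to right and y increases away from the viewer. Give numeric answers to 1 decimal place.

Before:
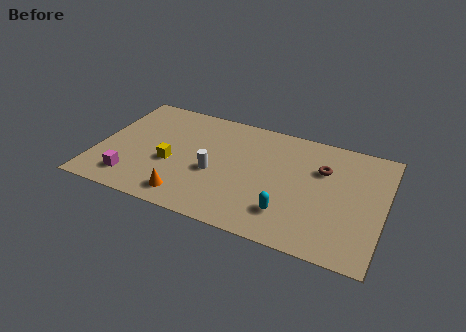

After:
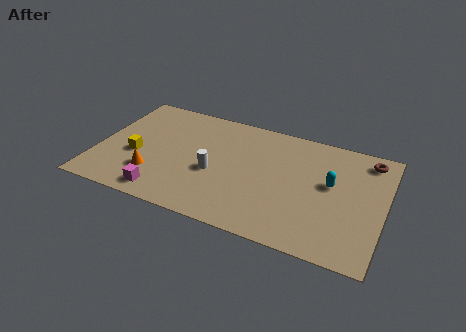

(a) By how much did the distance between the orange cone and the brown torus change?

+3.8

The distance was about 7.8 in the first image and 11.6 in the second, so they moved 3.8 units further apart.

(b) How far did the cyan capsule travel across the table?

3.4

The cyan capsule moved from about (9.9, 2.0) to (11.8, 4.8), a distance of √(1.9² + 2.8²) ≈ 3.4.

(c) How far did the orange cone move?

2.1

From (4.9, 1.3) to (3.0, 2.3), the orange cone covered √(1.9² + 1.0²) ≈ 2.1 units.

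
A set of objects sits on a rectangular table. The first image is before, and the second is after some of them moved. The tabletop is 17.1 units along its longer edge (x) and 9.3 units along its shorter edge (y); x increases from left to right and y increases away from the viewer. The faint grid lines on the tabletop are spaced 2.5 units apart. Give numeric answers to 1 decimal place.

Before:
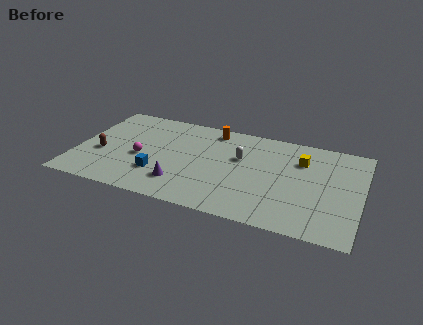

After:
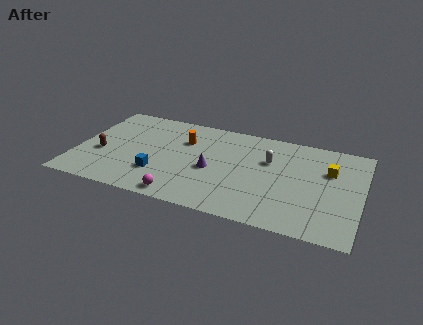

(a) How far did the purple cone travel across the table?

2.5

From (6.5, 2.2) to (8.2, 4.1), the purple cone covered √(1.7² + 1.9²) ≈ 2.5 units.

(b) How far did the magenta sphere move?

4.1

The magenta sphere moved from about (3.9, 4.0) to (6.7, 1.0), a distance of √(2.8² + 3.0²) ≈ 4.1.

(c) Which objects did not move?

the blue cube and the brown capsule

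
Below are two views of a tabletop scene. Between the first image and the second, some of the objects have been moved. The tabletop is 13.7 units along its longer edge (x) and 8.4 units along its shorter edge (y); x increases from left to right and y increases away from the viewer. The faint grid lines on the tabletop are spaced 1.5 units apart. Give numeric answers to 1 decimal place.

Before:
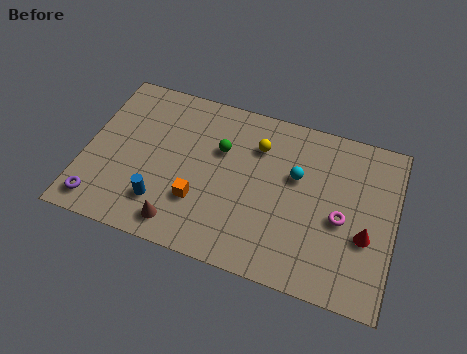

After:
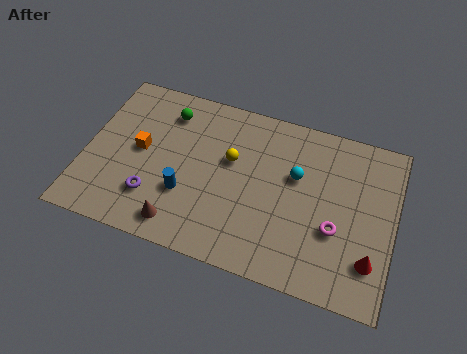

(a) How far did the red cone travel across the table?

1.1

From (12.5, 3.2) to (12.8, 2.1), the red cone covered √(0.3² + 1.1²) ≈ 1.1 units.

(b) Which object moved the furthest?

the orange cube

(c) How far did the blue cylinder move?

1.3

The blue cylinder moved from about (3.6, 2.0) to (4.6, 2.8), a distance of √(1.0² + 0.8²) ≈ 1.3.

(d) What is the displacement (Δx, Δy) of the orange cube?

(-2.8, 1.8)

From the two frames, the orange cube sits at roughly (5.2, 2.6) before and (2.4, 4.4) after.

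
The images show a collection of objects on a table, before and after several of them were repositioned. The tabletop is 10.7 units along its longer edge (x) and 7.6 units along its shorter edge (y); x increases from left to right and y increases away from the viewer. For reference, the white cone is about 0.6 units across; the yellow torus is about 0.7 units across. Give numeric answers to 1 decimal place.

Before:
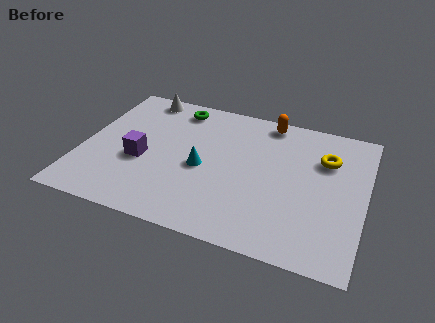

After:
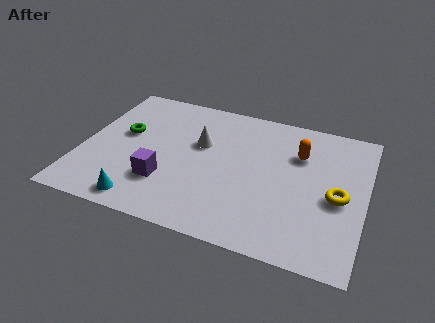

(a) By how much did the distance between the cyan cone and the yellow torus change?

+2.6

Before: roughly 4.9 units apart; after: 7.5. That's 2.6 units further apart.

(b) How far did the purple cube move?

1.3

The purple cube was near (2.3, 3.1) before and (3.3, 2.2) after, so it travelled √(1.0² + 0.9²) ≈ 1.3 units.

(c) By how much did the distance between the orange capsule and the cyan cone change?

+3.0

The distance was about 4.0 in the first image and 7.0 in the second, so they moved 3.0 units further apart.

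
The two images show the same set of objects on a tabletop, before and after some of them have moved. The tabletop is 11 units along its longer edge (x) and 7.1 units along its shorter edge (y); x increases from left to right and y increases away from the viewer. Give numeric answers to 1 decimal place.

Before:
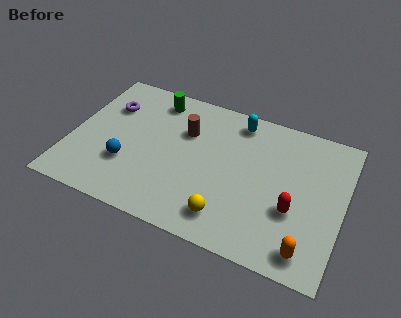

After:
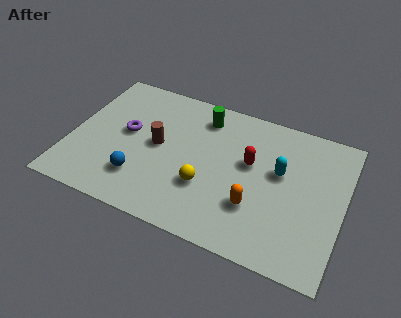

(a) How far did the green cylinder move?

2.0

The green cylinder moved from about (3.1, 6.0) to (5.1, 5.8), a distance of √(2.0² + 0.2²) ≈ 2.0.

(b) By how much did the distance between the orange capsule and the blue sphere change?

-2.9

The distance was about 7.5 in the first image and 4.6 in the second, so they moved 2.9 units closer together.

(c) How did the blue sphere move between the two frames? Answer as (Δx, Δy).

(0.6, -0.5)

The blue sphere started near (2.4, 2.3) and ended near (3.0, 1.8).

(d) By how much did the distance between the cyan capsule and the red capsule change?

-3.2

Before: roughly 4.4 units apart; after: 1.2. That's 3.2 units closer together.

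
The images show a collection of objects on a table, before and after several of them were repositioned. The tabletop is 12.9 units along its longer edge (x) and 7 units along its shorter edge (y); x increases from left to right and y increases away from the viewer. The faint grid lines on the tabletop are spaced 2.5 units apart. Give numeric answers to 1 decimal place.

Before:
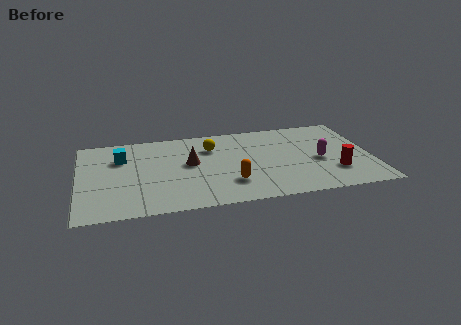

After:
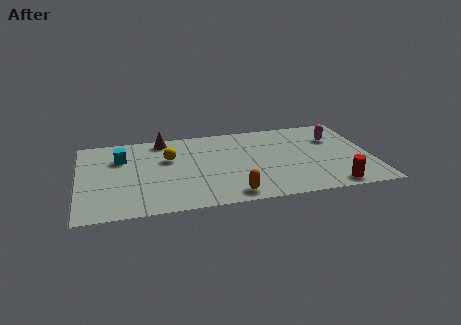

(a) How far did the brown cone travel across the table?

2.5

From (4.9, 3.9) to (3.8, 6.2), the brown cone covered √(1.1² + 2.3²) ≈ 2.5 units.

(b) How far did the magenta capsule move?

2.0

From (10.6, 3.1) to (11.4, 4.9), the magenta capsule covered √(0.8² + 1.8²) ≈ 2.0 units.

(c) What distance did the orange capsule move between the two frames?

1.0

The orange capsule was near (6.6, 1.9) before and (6.6, 0.9) after, so it travelled √(0.0² + 1.0²) ≈ 1.0 units.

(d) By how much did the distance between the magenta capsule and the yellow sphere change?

+2.3

The distance was about 5.1 in the first image and 7.4 in the second, so they moved 2.3 units further apart.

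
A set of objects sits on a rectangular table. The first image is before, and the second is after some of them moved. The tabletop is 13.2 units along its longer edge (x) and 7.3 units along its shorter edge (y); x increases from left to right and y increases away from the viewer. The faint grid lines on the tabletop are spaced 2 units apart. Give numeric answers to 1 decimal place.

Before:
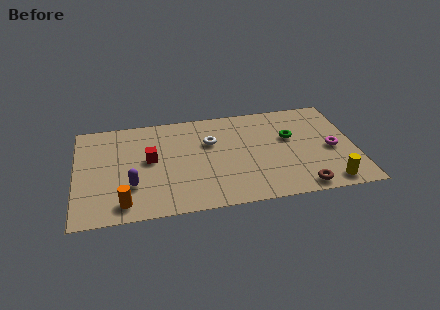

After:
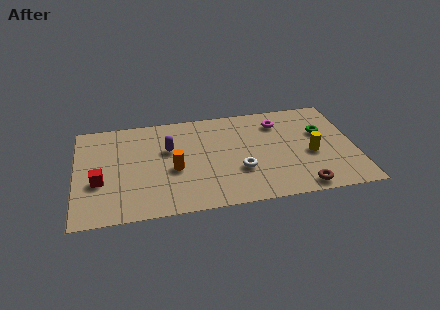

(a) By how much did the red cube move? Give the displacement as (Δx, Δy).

(-2.4, -1.2)

The red cube was at about (3.5, 4.0) and moved to about (1.1, 2.8).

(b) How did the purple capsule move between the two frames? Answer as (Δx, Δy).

(1.8, 2.3)

The purple capsule was at about (2.6, 2.3) and moved to about (4.4, 4.6).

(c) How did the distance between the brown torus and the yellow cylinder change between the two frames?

+1.1

The distance was about 1.3 in the first image and 2.4 in the second, so they moved 1.1 units further apart.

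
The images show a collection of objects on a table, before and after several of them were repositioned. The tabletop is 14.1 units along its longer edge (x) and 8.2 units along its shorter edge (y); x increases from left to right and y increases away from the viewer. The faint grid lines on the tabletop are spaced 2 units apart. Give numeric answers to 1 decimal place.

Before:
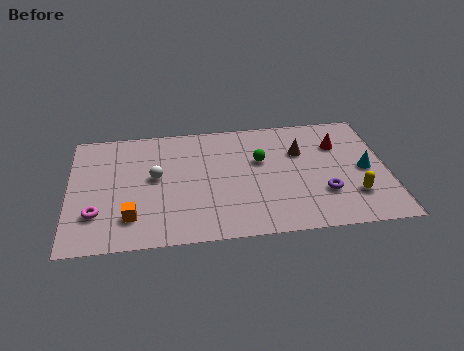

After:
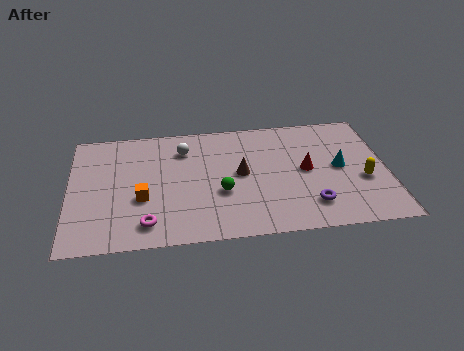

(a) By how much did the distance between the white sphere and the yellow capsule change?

-0.5

They were about 9.0 units apart before and 8.5 after — 0.5 units closer together.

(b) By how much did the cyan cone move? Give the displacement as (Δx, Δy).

(-1.1, 0.3)

The cyan cone started near (13.1, 3.9) and ended near (12.0, 4.2).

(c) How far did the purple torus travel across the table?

0.9

The purple torus was near (11.2, 2.5) before and (10.6, 1.8) after, so it travelled √(0.6² + 0.7²) ≈ 0.9 units.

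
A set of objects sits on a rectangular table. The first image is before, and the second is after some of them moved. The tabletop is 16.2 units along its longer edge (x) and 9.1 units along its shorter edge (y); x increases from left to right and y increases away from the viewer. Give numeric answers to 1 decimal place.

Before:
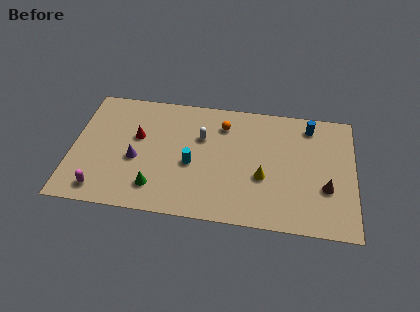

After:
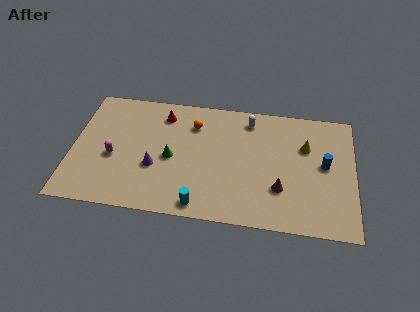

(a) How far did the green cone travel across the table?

2.4

From (4.9, 1.9) to (5.7, 4.2), the green cone covered √(0.8² + 2.3²) ≈ 2.4 units.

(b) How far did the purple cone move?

1.2

The purple cone was near (3.7, 3.8) before and (4.8, 3.4) after, so it travelled √(1.1² + 0.4²) ≈ 1.2 units.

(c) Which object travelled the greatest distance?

the yellow cone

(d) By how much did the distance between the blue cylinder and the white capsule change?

-1.2

They were about 6.4 units apart before and 5.2 after — 1.2 units closer together.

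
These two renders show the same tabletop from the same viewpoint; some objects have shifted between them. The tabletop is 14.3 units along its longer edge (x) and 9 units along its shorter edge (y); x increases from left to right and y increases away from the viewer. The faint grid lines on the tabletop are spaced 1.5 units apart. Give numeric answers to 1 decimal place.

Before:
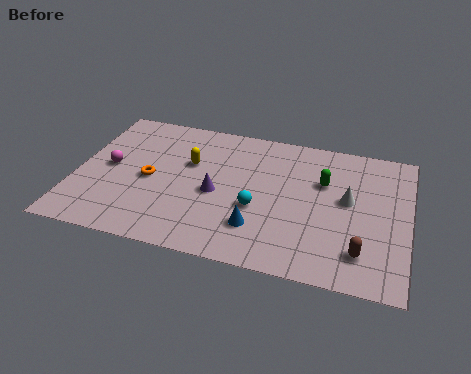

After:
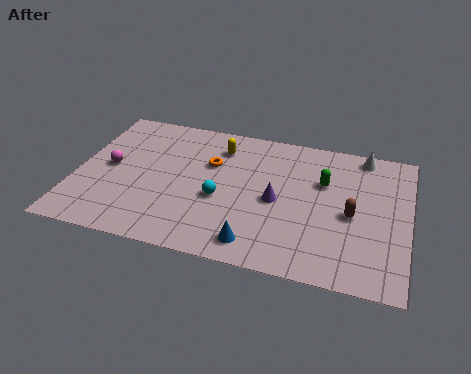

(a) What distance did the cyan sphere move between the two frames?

1.6

The cyan sphere moved from about (7.9, 3.5) to (6.3, 3.7), a distance of √(1.6² + 0.2²) ≈ 1.6.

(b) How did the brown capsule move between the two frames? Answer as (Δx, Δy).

(-0.5, 2.2)

From the two frames, the brown capsule sits at roughly (12.4, 1.9) before and (11.9, 4.1) after.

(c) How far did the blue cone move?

1.0

The blue cone moved from about (8.0, 2.3) to (8.0, 1.3), a distance of √(0.0² + 1.0²) ≈ 1.0.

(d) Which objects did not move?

the magenta sphere and the green capsule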